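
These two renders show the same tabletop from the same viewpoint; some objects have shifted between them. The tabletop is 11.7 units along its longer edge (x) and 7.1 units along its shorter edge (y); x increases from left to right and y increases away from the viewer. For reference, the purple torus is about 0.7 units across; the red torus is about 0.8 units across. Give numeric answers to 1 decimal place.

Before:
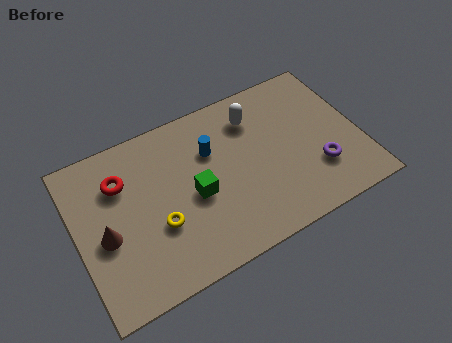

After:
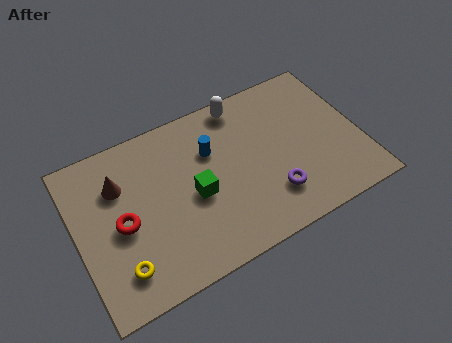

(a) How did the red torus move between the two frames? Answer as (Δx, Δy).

(-0.2, -1.8)

From the two frames, the red torus sits at roughly (2.0, 5.1) before and (1.8, 3.3) after.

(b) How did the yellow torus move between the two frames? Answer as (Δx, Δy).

(-1.7, -1.1)

From the two frames, the yellow torus sits at roughly (3.2, 2.6) before and (1.5, 1.5) after.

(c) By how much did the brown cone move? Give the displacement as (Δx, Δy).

(0.8, 1.9)

The brown cone was at about (1.1, 3.1) and moved to about (1.9, 5.0).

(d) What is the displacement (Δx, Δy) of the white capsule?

(-0.4, 0.8)

The white capsule started near (7.6, 5.5) and ended near (7.2, 6.3).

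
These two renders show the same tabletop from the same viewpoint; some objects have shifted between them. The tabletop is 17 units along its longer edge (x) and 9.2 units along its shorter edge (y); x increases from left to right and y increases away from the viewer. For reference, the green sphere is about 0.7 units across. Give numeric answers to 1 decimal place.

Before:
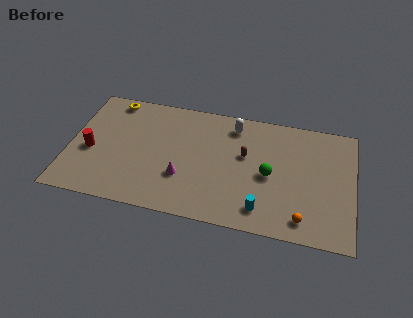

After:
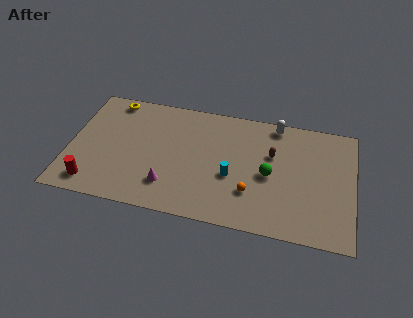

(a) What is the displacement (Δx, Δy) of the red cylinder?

(0.3, -2.5)

The red cylinder was at about (1.3, 3.9) and moved to about (1.6, 1.4).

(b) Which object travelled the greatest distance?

the orange sphere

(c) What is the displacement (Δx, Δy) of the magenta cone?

(-0.8, -0.8)

From the two frames, the magenta cone sits at roughly (6.9, 3.0) before and (6.1, 2.2) after.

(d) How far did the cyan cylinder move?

2.8

The cyan cylinder moved from about (11.7, 1.6) to (9.8, 3.7), a distance of √(1.9² + 2.1²) ≈ 2.8.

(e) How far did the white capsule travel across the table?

2.6

The white capsule moved from about (9.7, 7.7) to (12.2, 8.3), a distance of √(2.5² + 0.6²) ≈ 2.6.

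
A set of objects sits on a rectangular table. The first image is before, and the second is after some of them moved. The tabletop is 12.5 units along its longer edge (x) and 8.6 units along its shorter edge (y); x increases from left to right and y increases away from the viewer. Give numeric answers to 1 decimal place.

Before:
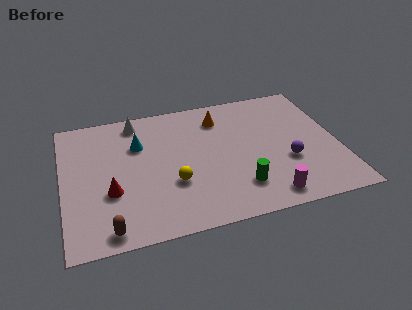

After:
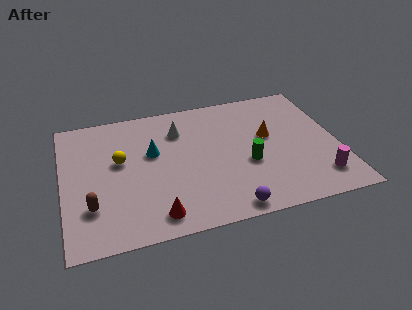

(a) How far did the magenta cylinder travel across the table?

2.5

From (9.0, 1.1) to (11.4, 1.7), the magenta cylinder covered √(2.4² + 0.6²) ≈ 2.5 units.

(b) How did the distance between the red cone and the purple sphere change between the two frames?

-4.8

They were about 8.0 units apart before and 3.2 after — 4.8 units closer together.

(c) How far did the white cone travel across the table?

2.2

The white cone moved from about (3.5, 7.5) to (5.4, 6.4), a distance of √(1.9² + 1.1²) ≈ 2.2.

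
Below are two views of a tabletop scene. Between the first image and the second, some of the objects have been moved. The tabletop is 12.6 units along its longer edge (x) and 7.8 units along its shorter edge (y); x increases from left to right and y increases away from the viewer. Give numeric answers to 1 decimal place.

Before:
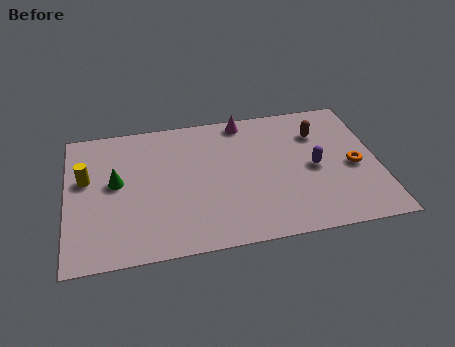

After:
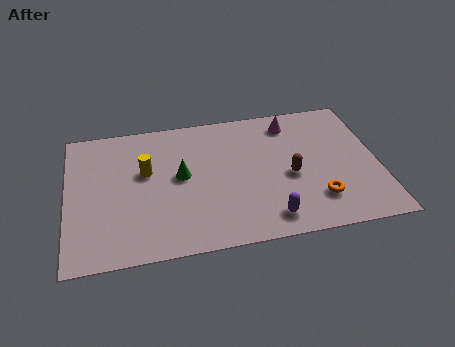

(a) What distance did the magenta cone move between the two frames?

2.0

The magenta cone was near (7.3, 7.0) before and (9.2, 6.5) after, so it travelled √(1.9² + 0.5²) ≈ 2.0 units.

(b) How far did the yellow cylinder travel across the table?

2.4

The yellow cylinder moved from about (0.8, 4.7) to (3.2, 4.7), a distance of √(2.4² + 0.0²) ≈ 2.4.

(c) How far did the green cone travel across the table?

2.6

The green cone moved from about (2.0, 4.3) to (4.6, 4.2), a distance of √(2.6² + 0.1²) ≈ 2.6.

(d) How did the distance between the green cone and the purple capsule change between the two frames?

-3.5

They were about 8.0 units apart before and 4.5 after — 3.5 units closer together.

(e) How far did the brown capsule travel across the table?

2.6

From (10.3, 5.7) to (9.0, 3.4), the brown capsule covered √(1.3² + 2.3²) ≈ 2.6 units.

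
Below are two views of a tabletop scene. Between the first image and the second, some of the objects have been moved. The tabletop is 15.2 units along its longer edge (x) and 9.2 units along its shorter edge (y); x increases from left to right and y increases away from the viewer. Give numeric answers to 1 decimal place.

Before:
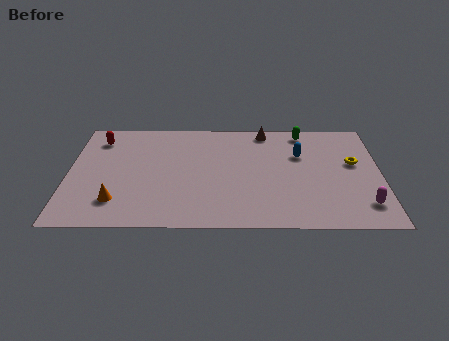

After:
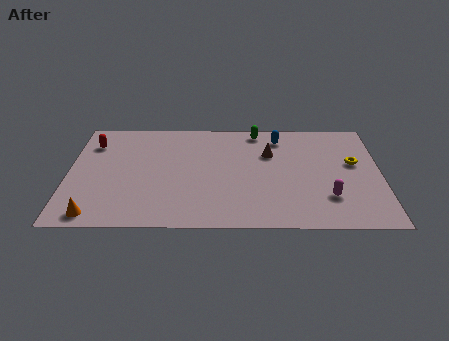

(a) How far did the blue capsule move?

1.8

The blue capsule was near (11.3, 6.1) before and (10.3, 7.6) after, so it travelled √(1.0² + 1.5²) ≈ 1.8 units.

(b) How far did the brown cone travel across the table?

2.0

The brown cone was near (9.6, 8.2) before and (9.8, 6.2) after, so it travelled √(0.2² + 2.0²) ≈ 2.0 units.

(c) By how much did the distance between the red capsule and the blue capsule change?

-0.8

They were about 10.0 units apart before and 9.2 after — 0.8 units closer together.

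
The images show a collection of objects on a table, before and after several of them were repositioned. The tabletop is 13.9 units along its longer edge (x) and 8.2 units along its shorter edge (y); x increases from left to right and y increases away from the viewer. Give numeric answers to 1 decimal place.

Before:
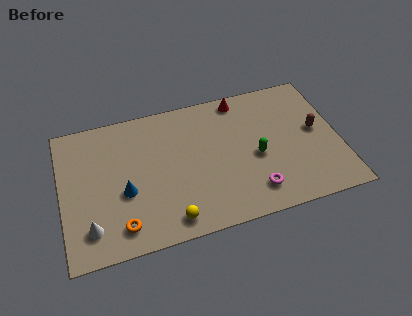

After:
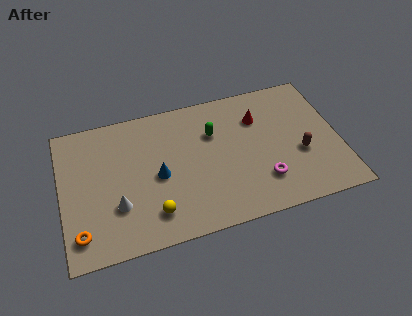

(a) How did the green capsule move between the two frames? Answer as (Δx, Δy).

(-2.0, 2.0)

The green capsule started near (9.7, 3.6) and ended near (7.7, 5.6).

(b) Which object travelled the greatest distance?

the green capsule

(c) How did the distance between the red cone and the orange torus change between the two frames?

+1.5

The distance was about 8.7 in the first image and 10.2 in the second, so they moved 1.5 units further apart.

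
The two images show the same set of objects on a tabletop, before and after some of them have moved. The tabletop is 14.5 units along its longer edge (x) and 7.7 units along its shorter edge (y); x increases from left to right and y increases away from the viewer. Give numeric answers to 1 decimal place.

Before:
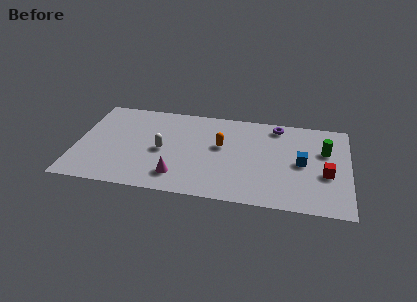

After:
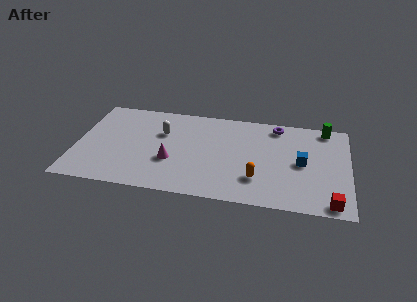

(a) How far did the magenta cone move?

1.3

From (5.5, 1.6) to (5.1, 2.8), the magenta cone covered √(0.4² + 1.2²) ≈ 1.3 units.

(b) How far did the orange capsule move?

3.1

The orange capsule was near (7.7, 4.5) before and (9.7, 2.1) after, so it travelled √(2.0² + 2.4²) ≈ 3.1 units.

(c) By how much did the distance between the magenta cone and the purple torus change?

-0.5

Before: roughly 7.2 units apart; after: 6.7. That's 0.5 units closer together.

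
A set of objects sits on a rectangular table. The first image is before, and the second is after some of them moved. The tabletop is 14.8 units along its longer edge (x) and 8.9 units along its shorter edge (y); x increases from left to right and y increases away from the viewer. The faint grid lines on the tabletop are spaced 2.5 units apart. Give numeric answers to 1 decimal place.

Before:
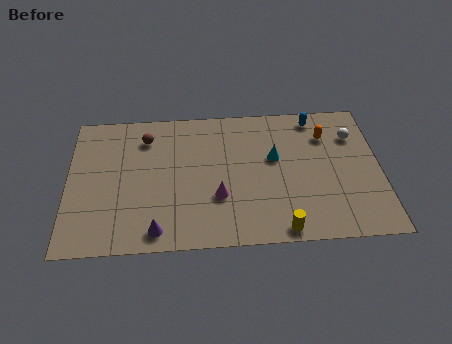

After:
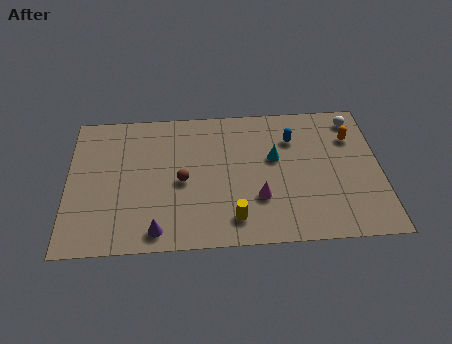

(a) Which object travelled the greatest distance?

the brown sphere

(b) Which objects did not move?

the purple cone and the cyan cone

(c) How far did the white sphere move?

1.1

The white sphere moved from about (13.6, 6.5) to (13.7, 7.6), a distance of √(0.1² + 1.1²) ≈ 1.1.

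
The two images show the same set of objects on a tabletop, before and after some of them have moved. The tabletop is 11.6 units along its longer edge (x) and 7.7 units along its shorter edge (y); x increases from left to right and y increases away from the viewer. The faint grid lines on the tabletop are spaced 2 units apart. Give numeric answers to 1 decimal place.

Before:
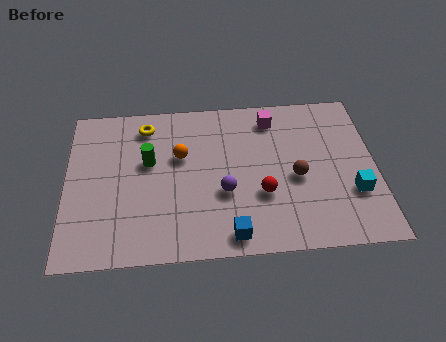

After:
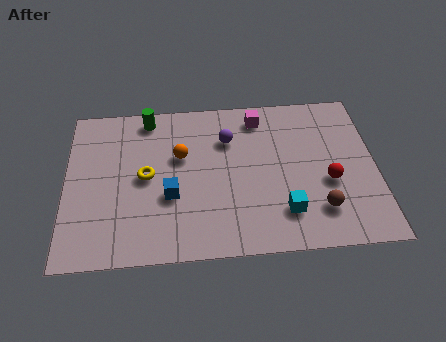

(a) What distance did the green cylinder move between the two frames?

2.2

The green cylinder was near (3.1, 4.6) before and (3.1, 6.8) after, so it travelled √(0.0² + 2.2²) ≈ 2.2 units.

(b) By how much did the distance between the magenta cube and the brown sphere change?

+2.0

They were about 3.1 units apart before and 5.1 after — 2.0 units further apart.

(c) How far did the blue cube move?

3.0

The blue cube was near (6.1, 0.9) before and (3.9, 2.9) after, so it travelled √(2.2² + 2.0²) ≈ 3.0 units.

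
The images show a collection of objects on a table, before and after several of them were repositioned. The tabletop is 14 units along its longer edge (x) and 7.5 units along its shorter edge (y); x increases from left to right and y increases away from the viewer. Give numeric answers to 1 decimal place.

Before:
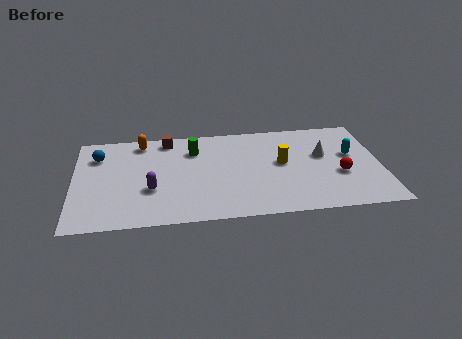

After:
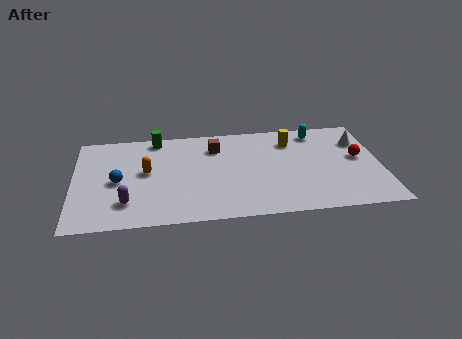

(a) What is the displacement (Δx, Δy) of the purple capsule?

(-1.1, -0.9)

The purple capsule was at about (3.5, 2.7) and moved to about (2.4, 1.8).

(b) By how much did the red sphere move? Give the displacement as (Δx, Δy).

(0.9, 1.2)

The red sphere was at about (12.1, 2.9) and moved to about (13.0, 4.1).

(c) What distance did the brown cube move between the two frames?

2.4

The brown cube was near (4.3, 6.6) before and (6.5, 5.7) after, so it travelled √(2.2² + 0.9²) ≈ 2.4 units.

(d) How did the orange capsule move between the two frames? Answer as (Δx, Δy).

(0.2, -2.4)

From the two frames, the orange capsule sits at roughly (3.1, 6.5) before and (3.3, 4.1) after.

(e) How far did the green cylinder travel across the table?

2.0

From (5.5, 5.6) to (3.8, 6.7), the green cylinder covered √(1.7² + 1.1²) ≈ 2.0 units.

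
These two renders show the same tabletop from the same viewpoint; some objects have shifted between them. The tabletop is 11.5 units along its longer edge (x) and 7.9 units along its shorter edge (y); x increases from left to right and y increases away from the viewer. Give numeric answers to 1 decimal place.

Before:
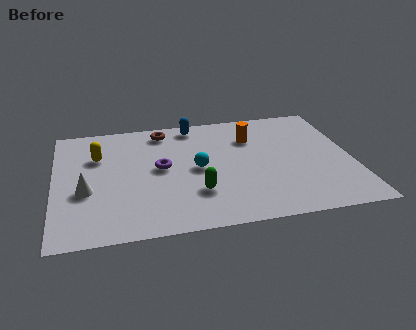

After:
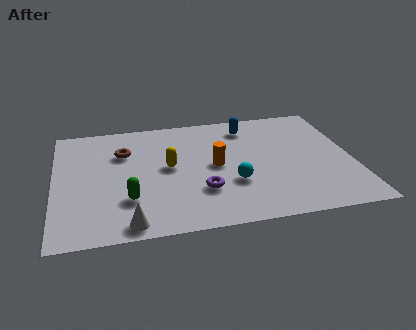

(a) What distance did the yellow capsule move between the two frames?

3.0

The yellow capsule moved from about (1.7, 5.4) to (4.4, 4.2), a distance of √(2.7² + 1.2²) ≈ 3.0.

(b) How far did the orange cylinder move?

2.3

The orange cylinder was near (7.7, 5.7) before and (6.2, 4.0) after, so it travelled √(1.5² + 1.7²) ≈ 2.3 units.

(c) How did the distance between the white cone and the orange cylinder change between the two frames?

-2.3

They were about 7.0 units apart before and 4.7 after — 2.3 units closer together.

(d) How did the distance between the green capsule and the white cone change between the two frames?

-2.8

The distance was about 4.3 in the first image and 1.5 in the second, so they moved 2.8 units closer together.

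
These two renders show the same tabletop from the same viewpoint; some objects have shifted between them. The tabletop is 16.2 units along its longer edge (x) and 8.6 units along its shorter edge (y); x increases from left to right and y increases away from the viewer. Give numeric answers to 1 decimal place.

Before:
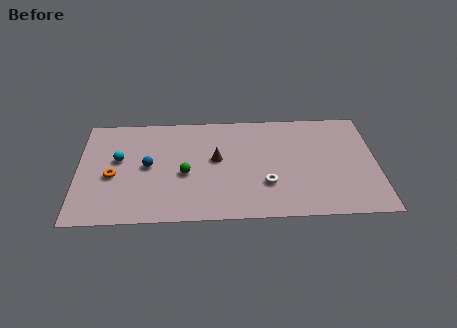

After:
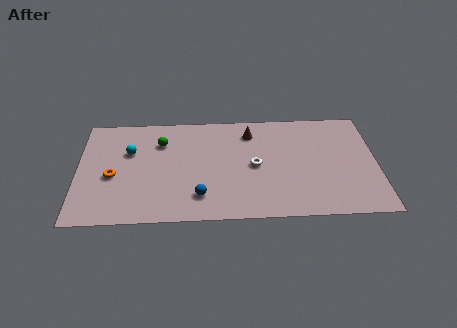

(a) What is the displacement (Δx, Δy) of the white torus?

(-0.6, 1.5)

The white torus started near (10.2, 2.7) and ended near (9.6, 4.2).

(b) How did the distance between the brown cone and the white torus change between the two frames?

-0.7

They were about 3.4 units apart before and 2.7 after — 0.7 units closer together.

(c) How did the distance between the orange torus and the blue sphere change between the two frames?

+3.0

Before: roughly 2.0 units apart; after: 5.0. That's 3.0 units further apart.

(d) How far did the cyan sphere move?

0.8

The cyan sphere moved from about (2.2, 5.0) to (2.8, 5.6), a distance of √(0.6² + 0.6²) ≈ 0.8.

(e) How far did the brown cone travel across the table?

2.8

From (7.5, 4.8) to (9.4, 6.9), the brown cone covered √(1.9² + 2.1²) ≈ 2.8 units.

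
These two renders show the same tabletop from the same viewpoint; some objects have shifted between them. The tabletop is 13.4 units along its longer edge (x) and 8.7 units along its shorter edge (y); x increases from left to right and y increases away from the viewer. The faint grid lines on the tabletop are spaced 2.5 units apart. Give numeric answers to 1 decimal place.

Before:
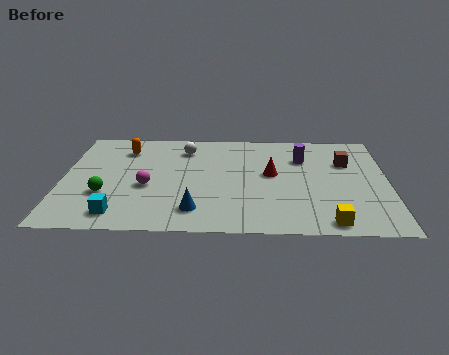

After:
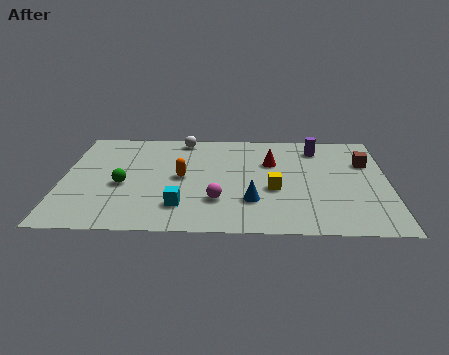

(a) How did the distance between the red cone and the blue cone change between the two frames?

-1.0

They were about 4.4 units apart before and 3.4 after — 1.0 units closer together.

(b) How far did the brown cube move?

0.8

The brown cube was near (11.7, 5.9) before and (12.5, 5.9) after, so it travelled √(0.8² + 0.0²) ≈ 0.8 units.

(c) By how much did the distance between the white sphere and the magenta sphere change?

+1.9

The distance was about 3.6 in the first image and 5.5 in the second, so they moved 1.9 units further apart.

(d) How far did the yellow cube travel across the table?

3.4

From (10.9, 0.9) to (8.7, 3.5), the yellow cube covered √(2.2² + 2.6²) ≈ 3.4 units.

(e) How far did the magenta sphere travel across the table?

3.1

From (3.5, 3.6) to (6.4, 2.5), the magenta sphere covered √(2.9² + 1.1²) ≈ 3.1 units.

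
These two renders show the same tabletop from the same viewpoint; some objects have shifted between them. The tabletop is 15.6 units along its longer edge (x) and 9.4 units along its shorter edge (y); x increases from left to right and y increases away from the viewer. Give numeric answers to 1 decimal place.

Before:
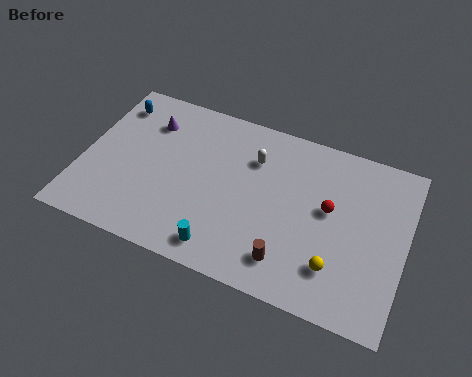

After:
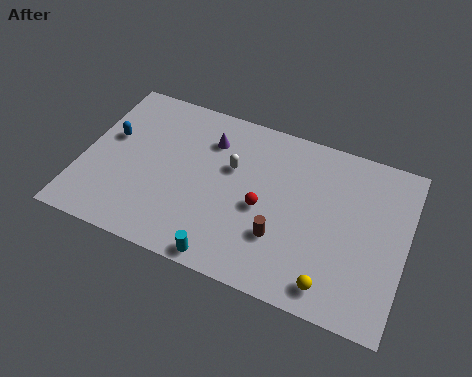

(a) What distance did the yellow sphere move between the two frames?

1.0

The yellow sphere moved from about (12.5, 2.3) to (12.4, 1.3), a distance of √(0.1² + 1.0²) ≈ 1.0.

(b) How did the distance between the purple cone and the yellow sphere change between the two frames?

-2.0

They were about 10.7 units apart before and 8.7 after — 2.0 units closer together.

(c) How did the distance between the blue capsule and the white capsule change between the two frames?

-1.1

Before: roughly 7.0 units apart; after: 5.9. That's 1.1 units closer together.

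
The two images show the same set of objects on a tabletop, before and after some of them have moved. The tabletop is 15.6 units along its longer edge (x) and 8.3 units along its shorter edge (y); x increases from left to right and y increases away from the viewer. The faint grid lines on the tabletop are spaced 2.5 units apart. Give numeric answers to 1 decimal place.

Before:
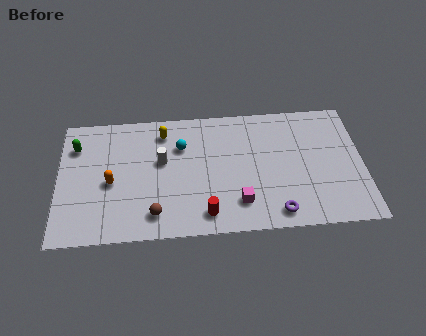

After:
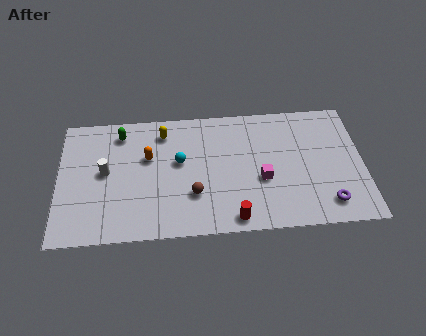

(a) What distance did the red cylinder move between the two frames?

1.5

From (7.5, 1.3) to (8.9, 0.9), the red cylinder covered √(1.4² + 0.4²) ≈ 1.5 units.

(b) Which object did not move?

the yellow capsule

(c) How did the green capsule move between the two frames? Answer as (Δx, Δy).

(2.3, 0.7)

From the two frames, the green capsule sits at roughly (0.9, 6.2) before and (3.2, 6.9) after.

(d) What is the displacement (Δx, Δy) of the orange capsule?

(1.9, 1.5)

The orange capsule started near (2.7, 3.7) and ended near (4.6, 5.2).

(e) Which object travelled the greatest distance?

the white cylinder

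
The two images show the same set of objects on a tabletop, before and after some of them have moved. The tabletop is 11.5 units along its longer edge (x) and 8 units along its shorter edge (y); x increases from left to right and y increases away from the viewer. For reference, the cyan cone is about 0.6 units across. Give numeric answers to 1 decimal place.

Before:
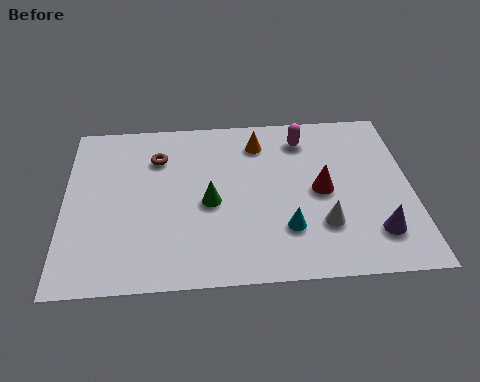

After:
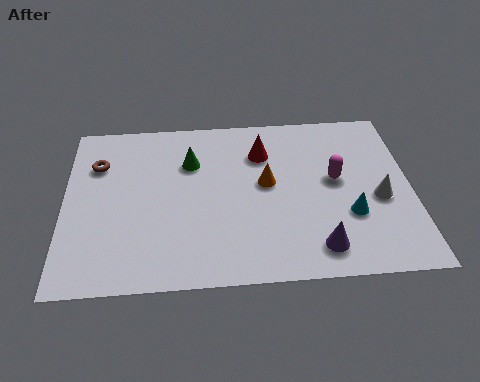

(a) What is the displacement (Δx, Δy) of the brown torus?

(-2.0, -0.2)

The brown torus was at about (3.1, 5.9) and moved to about (1.1, 5.7).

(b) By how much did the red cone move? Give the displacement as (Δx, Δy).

(-1.9, 2.0)

From the two frames, the red cone sits at roughly (8.5, 3.9) before and (6.6, 5.9) after.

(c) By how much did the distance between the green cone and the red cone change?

-1.3

They were about 3.7 units apart before and 2.4 after — 1.3 units closer together.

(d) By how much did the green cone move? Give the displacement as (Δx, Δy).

(-0.6, 2.0)

The green cone started near (4.8, 3.6) and ended near (4.2, 5.6).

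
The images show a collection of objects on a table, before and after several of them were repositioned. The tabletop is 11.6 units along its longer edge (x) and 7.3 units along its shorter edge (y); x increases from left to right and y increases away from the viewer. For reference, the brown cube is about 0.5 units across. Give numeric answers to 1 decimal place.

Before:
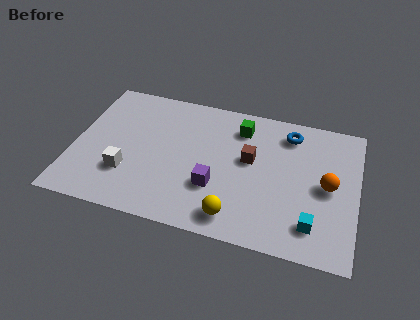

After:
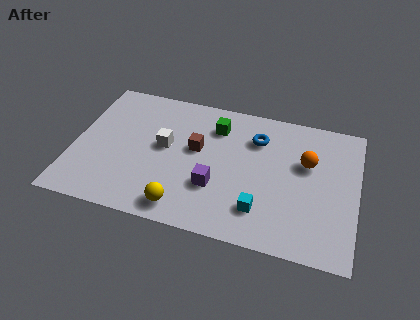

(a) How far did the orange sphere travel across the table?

1.3

The orange sphere was near (10.4, 3.6) before and (9.5, 4.6) after, so it travelled √(0.9² + 1.0²) ≈ 1.3 units.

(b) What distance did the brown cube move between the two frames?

2.2

The brown cube was near (7.2, 4.2) before and (5.0, 4.2) after, so it travelled √(2.2² + 0.0²) ≈ 2.2 units.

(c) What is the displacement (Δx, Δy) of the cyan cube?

(-2.1, 0.2)

From the two frames, the cyan cube sits at roughly (9.9, 1.5) before and (7.8, 1.7) after.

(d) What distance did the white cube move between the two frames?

2.3

The white cube moved from about (2.3, 2.2) to (3.7, 4.0), a distance of √(1.4² + 1.8²) ≈ 2.3.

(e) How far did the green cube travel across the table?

1.0

The green cube moved from about (6.7, 5.8) to (5.7, 5.6), a distance of √(1.0² + 0.2²) ≈ 1.0.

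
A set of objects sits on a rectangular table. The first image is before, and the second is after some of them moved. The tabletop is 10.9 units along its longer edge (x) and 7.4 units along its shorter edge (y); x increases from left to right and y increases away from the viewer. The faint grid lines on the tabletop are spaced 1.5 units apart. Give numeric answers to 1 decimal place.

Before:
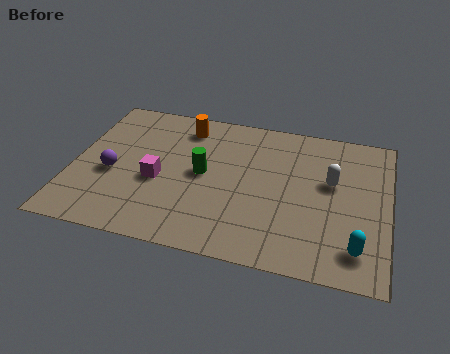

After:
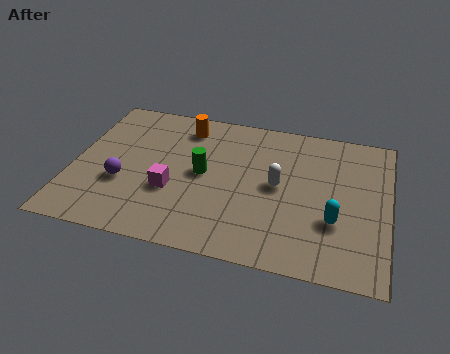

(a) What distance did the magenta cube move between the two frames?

0.6

The magenta cube moved from about (3.0, 3.1) to (3.5, 2.7), a distance of √(0.5² + 0.4²) ≈ 0.6.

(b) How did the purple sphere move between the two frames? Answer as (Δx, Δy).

(0.4, -0.4)

The purple sphere was at about (1.4, 3.1) and moved to about (1.8, 2.7).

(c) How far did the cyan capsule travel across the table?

1.4

The cyan capsule moved from about (9.9, 1.4) to (9.1, 2.5), a distance of √(0.8² + 1.1²) ≈ 1.4.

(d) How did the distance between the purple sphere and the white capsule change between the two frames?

-2.2

They were about 7.6 units apart before and 5.4 after — 2.2 units closer together.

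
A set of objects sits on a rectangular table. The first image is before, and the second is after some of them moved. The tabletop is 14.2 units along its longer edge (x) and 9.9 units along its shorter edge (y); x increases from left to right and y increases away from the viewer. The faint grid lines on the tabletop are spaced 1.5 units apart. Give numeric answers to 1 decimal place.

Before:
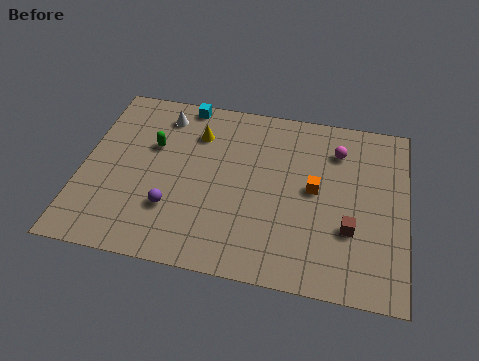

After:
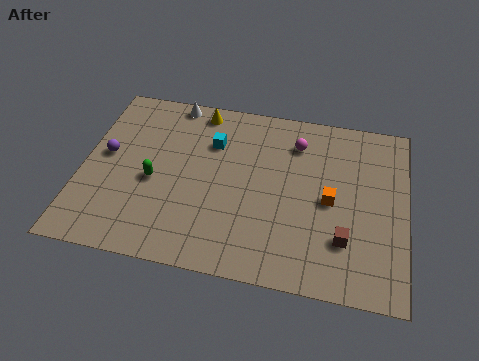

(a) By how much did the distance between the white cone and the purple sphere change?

-0.8

Before: roughly 5.4 units apart; after: 4.6. That's 0.8 units closer together.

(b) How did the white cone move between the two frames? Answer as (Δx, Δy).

(0.4, 0.9)

The white cone was at about (3.3, 8.2) and moved to about (3.7, 9.1).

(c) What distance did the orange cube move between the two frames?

0.9

The orange cube was near (10.2, 5.2) before and (10.9, 4.7) after, so it travelled √(0.7² + 0.5²) ≈ 0.9 units.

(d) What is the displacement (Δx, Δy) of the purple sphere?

(-3.1, 2.5)

The purple sphere started near (4.1, 2.9) and ended near (1.0, 5.4).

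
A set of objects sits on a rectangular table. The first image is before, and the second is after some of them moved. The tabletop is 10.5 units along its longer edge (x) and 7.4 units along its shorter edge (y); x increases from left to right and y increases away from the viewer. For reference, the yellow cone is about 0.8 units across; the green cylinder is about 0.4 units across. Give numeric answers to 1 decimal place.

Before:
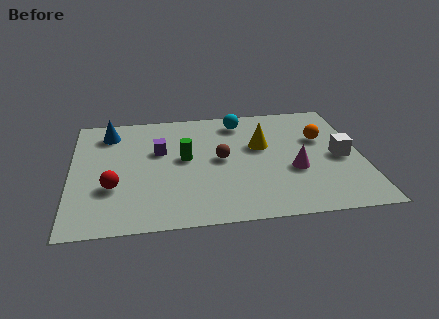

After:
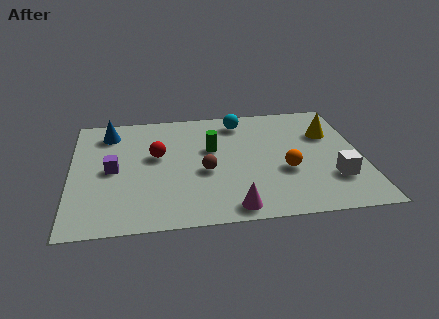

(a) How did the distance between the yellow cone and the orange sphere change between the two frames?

+0.6

Before: roughly 2.2 units apart; after: 2.8. That's 0.6 units further apart.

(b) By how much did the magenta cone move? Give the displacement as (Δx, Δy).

(-2.3, -2.0)

From the two frames, the magenta cone sits at roughly (8.0, 2.8) before and (5.7, 0.8) after.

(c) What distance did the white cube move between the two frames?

1.3

The white cube was near (9.7, 3.4) before and (9.4, 2.1) after, so it travelled √(0.3² + 1.3²) ≈ 1.3 units.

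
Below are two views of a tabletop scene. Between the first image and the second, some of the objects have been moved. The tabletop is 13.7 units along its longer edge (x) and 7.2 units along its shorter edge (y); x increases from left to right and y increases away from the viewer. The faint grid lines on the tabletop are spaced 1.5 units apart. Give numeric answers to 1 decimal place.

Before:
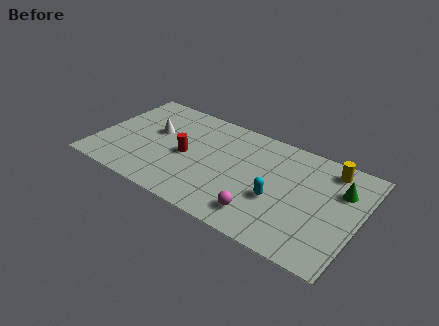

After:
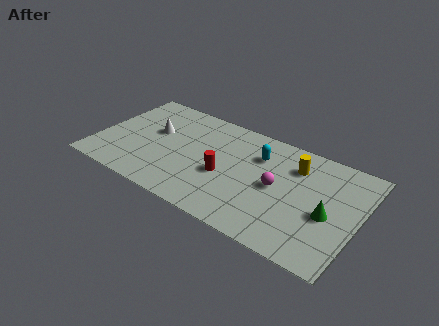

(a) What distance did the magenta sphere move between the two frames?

2.3

From (9.0, 1.4) to (9.5, 3.6), the magenta sphere covered √(0.5² + 2.2²) ≈ 2.3 units.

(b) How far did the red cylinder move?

2.1

From (4.7, 3.4) to (6.8, 3.0), the red cylinder covered √(2.1² + 0.4²) ≈ 2.1 units.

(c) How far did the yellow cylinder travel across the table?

1.8

From (11.9, 6.1) to (10.2, 5.4), the yellow cylinder covered √(1.7² + 0.7²) ≈ 1.8 units.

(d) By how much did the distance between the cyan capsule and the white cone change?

-1.4

Before: roughly 7.0 units apart; after: 5.6. That's 1.4 units closer together.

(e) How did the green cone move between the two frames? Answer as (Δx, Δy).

(-0.4, -1.9)

The green cone started near (12.6, 5.0) and ended near (12.2, 3.1).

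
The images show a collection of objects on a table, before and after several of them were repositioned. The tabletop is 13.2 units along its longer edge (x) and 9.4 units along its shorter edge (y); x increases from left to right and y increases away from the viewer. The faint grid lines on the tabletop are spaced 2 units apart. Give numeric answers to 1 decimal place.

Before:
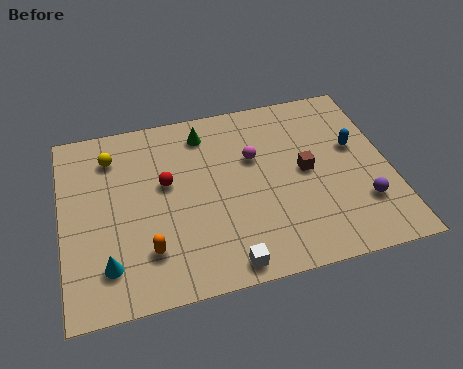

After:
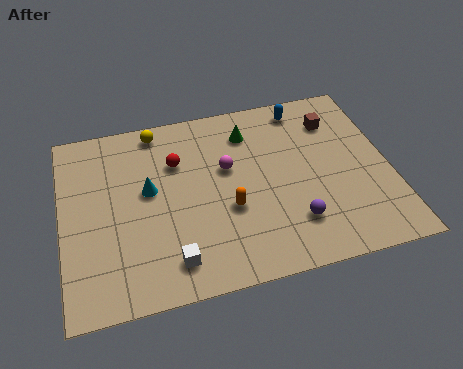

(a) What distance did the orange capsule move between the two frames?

3.5

The orange capsule was near (3.3, 2.3) before and (6.6, 3.6) after, so it travelled √(3.3² + 1.3²) ≈ 3.5 units.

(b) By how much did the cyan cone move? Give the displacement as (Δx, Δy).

(1.8, 3.3)

The cyan cone started near (1.7, 2.0) and ended near (3.5, 5.3).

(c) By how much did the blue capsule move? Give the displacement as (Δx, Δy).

(-1.9, 2.6)

From the two frames, the blue capsule sits at roughly (11.9, 5.6) before and (10.0, 8.2) after.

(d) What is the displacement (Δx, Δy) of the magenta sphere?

(-1.1, -0.3)

From the two frames, the magenta sphere sits at roughly (7.8, 6.0) before and (6.7, 5.7) after.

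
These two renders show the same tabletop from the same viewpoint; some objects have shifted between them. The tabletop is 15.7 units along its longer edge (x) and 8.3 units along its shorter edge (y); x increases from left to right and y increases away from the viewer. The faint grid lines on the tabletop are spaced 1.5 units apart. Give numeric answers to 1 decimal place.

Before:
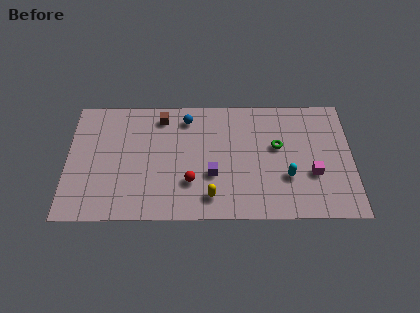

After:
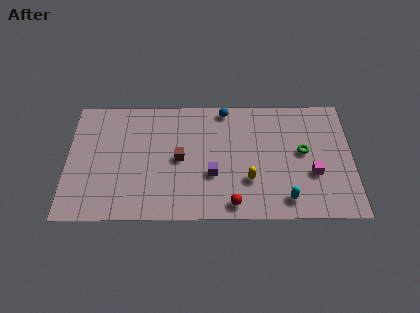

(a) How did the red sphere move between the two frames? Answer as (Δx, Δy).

(2.3, -1.5)

The red sphere started near (6.8, 2.5) and ended near (9.1, 1.0).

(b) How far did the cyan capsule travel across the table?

1.5

The cyan capsule was near (12.1, 2.8) before and (12.0, 1.3) after, so it travelled √(0.1² + 1.5²) ≈ 1.5 units.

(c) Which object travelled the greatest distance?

the brown cube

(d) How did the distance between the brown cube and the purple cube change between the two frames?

-2.8

They were about 4.9 units apart before and 2.1 after — 2.8 units closer together.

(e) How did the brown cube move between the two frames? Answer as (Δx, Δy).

(1.0, -2.9)

From the two frames, the brown cube sits at roughly (5.2, 7.0) before and (6.2, 4.1) after.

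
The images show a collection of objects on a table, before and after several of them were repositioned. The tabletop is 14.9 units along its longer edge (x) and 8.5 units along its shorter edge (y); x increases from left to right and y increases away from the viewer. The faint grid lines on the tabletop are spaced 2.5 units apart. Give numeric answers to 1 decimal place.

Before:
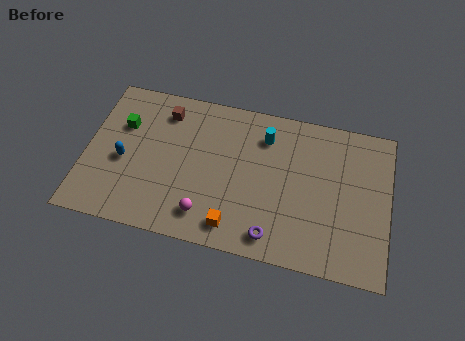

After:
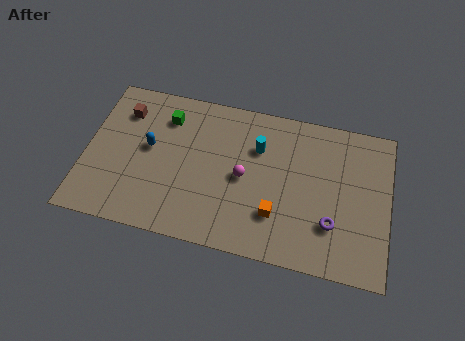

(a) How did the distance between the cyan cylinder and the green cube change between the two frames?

-2.4

Before: roughly 7.1 units apart; after: 4.7. That's 2.4 units closer together.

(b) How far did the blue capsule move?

1.6

The blue capsule moved from about (1.9, 3.7) to (3.1, 4.7), a distance of √(1.2² + 1.0²) ≈ 1.6.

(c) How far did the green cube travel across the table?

2.3

The green cube was near (1.7, 5.7) before and (3.8, 6.6) after, so it travelled √(2.1² + 0.9²) ≈ 2.3 units.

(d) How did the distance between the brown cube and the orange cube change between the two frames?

+2.0

Before: roughly 6.8 units apart; after: 8.8. That's 2.0 units further apart.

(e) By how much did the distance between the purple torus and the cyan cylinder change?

-0.3

The distance was about 5.4 in the first image and 5.1 in the second, so they moved 0.3 units closer together.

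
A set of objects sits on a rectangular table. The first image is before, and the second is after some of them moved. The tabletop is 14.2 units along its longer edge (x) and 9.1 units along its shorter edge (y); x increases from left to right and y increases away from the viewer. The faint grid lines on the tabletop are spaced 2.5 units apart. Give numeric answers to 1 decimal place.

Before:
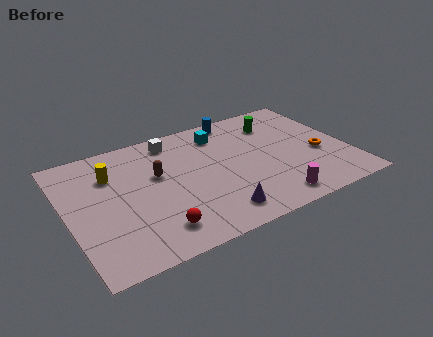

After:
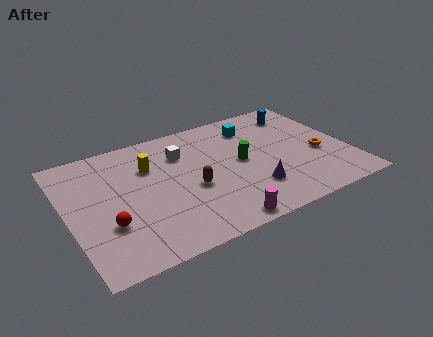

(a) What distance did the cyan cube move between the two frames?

1.7

The cyan cube was near (8.1, 7.3) before and (9.8, 7.2) after, so it travelled √(1.7² + 0.1²) ≈ 1.7 units.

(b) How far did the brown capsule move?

2.3

From (4.6, 5.5) to (6.1, 3.8), the brown capsule covered √(1.5² + 1.7²) ≈ 2.3 units.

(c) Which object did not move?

the orange torus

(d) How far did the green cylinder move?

3.2

The green cylinder moved from about (11.0, 7.0) to (8.8, 4.7), a distance of √(2.2² + 2.3²) ≈ 3.2.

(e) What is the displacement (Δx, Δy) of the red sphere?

(-2.2, 1.3)

The red sphere started near (4.0, 1.7) and ended near (1.8, 3.0).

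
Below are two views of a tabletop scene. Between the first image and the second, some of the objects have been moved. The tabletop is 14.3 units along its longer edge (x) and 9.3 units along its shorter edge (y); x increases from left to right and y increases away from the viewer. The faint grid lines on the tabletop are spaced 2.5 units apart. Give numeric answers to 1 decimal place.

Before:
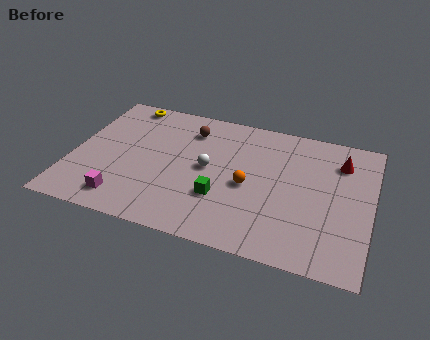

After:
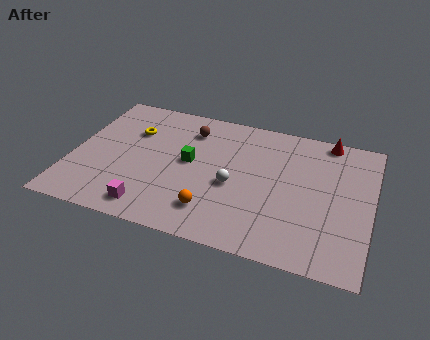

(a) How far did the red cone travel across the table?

1.6

The red cone was near (12.7, 7.1) before and (12.0, 8.5) after, so it travelled √(0.7² + 1.4²) ≈ 1.6 units.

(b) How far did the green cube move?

2.6

From (7.3, 3.0) to (5.6, 5.0), the green cube covered √(1.7² + 2.0²) ≈ 2.6 units.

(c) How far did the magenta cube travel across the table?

1.3

The magenta cube moved from about (2.8, 1.5) to (4.1, 1.3), a distance of √(1.3² + 0.2²) ≈ 1.3.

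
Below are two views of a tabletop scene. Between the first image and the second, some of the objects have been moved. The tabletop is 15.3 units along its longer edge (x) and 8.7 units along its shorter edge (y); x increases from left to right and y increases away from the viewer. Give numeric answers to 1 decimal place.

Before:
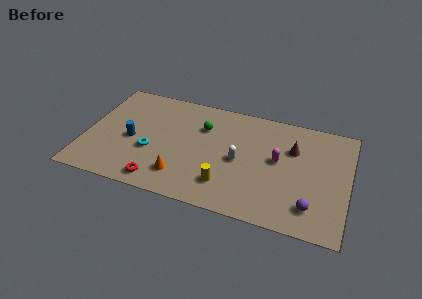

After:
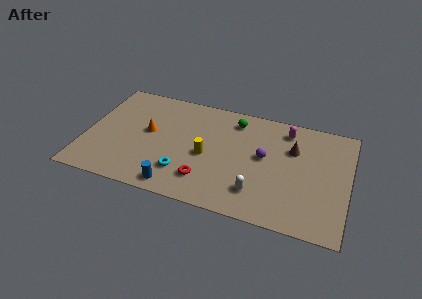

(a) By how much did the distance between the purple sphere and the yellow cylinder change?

-1.5

They were about 4.9 units apart before and 3.4 after — 1.5 units closer together.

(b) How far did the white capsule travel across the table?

2.4

The white capsule moved from about (9.0, 4.1) to (10.2, 2.0), a distance of √(1.2² + 2.1²) ≈ 2.4.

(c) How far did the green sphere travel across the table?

2.1

From (6.7, 6.1) to (8.5, 7.2), the green sphere covered √(1.8² + 1.1²) ≈ 2.1 units.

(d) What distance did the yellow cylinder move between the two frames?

2.3

From (8.4, 2.0) to (7.1, 3.9), the yellow cylinder covered √(1.3² + 1.9²) ≈ 2.3 units.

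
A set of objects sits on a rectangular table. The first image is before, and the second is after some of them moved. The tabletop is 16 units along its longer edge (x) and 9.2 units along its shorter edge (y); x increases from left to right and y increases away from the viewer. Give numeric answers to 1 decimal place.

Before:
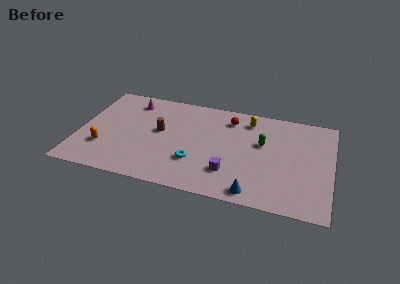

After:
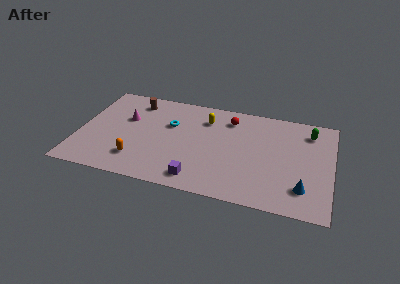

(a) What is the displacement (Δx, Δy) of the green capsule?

(2.9, 1.8)

The green capsule was at about (11.6, 5.6) and moved to about (14.5, 7.4).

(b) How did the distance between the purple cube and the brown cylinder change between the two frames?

+2.4

The distance was about 5.3 in the first image and 7.7 in the second, so they moved 2.4 units further apart.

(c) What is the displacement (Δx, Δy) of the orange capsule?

(2.2, -0.6)

The orange capsule was at about (1.7, 2.7) and moved to about (3.9, 2.1).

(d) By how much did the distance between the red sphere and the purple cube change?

+1.3

Before: roughly 5.0 units apart; after: 6.3. That's 1.3 units further apart.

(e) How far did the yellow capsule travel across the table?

2.8

The yellow capsule was near (10.6, 7.6) before and (7.9, 7.0) after, so it travelled √(2.7² + 0.6²) ≈ 2.8 units.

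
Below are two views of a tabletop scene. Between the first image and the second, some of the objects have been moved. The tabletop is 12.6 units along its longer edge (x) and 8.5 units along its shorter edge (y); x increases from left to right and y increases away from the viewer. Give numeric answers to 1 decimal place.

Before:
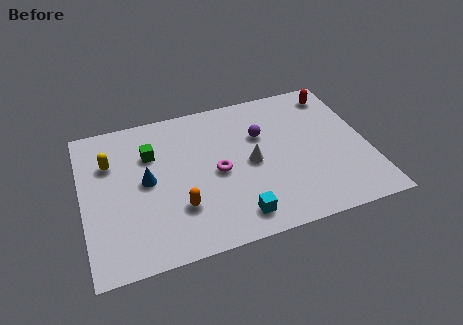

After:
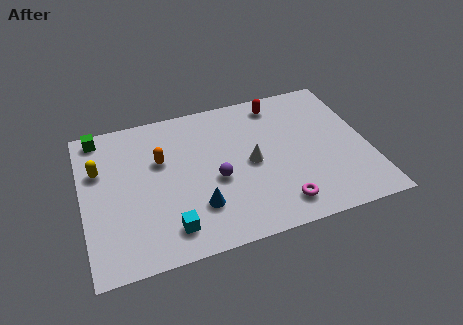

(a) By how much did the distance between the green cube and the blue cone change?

+5.1

They were about 1.5 units apart before and 6.6 after — 5.1 units further apart.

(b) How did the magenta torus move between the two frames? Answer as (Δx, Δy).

(2.5, -2.6)

The magenta torus started near (5.9, 4.0) and ended near (8.4, 1.4).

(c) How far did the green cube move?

2.8

The green cube moved from about (3.1, 5.9) to (0.9, 7.6), a distance of √(2.2² + 1.7²) ≈ 2.8.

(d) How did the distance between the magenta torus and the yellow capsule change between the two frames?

+3.7

The distance was about 5.0 in the first image and 8.7 in the second, so they moved 3.7 units further apart.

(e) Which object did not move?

the white cone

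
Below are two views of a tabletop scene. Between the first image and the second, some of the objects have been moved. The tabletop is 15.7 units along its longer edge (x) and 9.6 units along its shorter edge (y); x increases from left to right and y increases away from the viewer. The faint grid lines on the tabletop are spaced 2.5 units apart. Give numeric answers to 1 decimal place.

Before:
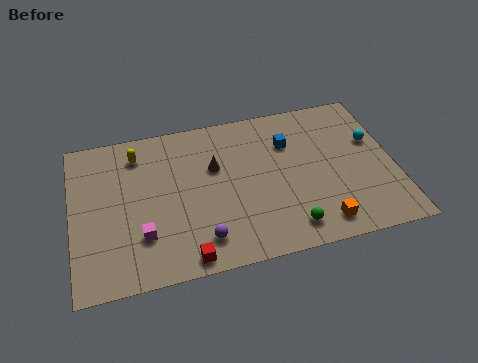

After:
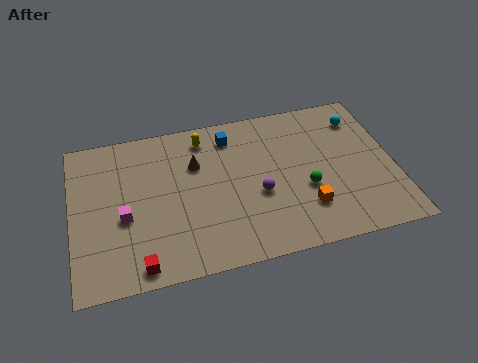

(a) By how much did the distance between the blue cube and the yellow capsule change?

-6.2

Before: roughly 7.5 units apart; after: 1.3. That's 6.2 units closer together.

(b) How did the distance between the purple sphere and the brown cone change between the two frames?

-0.5

They were about 4.4 units apart before and 3.9 after — 0.5 units closer together.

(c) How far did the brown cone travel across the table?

1.0

The brown cone was near (7.0, 6.1) before and (6.1, 6.5) after, so it travelled √(0.9² + 0.4²) ≈ 1.0 units.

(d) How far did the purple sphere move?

3.6

The purple sphere was near (6.1, 1.8) before and (9.0, 3.9) after, so it travelled √(2.9² + 2.1²) ≈ 3.6 units.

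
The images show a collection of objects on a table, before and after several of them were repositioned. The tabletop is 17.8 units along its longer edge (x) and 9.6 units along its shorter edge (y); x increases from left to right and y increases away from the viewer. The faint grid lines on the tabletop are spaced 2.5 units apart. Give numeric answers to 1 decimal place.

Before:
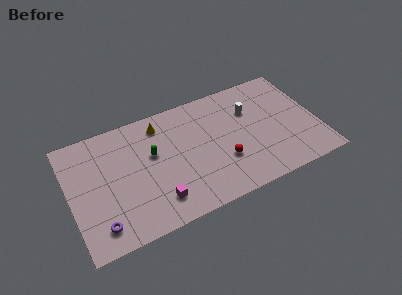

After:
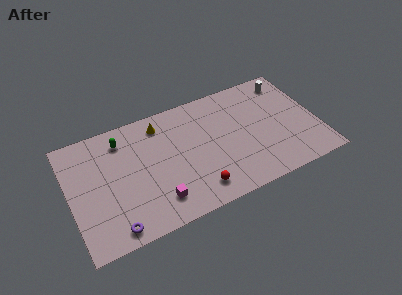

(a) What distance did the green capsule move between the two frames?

2.8

The green capsule moved from about (6.0, 5.8) to (4.0, 7.8), a distance of √(2.0² + 2.0²) ≈ 2.8.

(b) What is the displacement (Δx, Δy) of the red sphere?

(-2.1, -1.5)

The red sphere started near (10.8, 3.2) and ended near (8.7, 1.7).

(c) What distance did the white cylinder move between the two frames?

3.4

The white cylinder was near (13.2, 6.6) before and (16.2, 8.1) after, so it travelled √(3.0² + 1.5²) ≈ 3.4 units.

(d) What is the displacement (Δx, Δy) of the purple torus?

(0.9, -0.6)

From the two frames, the purple torus sits at roughly (1.8, 1.7) before and (2.7, 1.1) after.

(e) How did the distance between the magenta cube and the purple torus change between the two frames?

-0.8

Before: roughly 4.1 units apart; after: 3.3. That's 0.8 units closer together.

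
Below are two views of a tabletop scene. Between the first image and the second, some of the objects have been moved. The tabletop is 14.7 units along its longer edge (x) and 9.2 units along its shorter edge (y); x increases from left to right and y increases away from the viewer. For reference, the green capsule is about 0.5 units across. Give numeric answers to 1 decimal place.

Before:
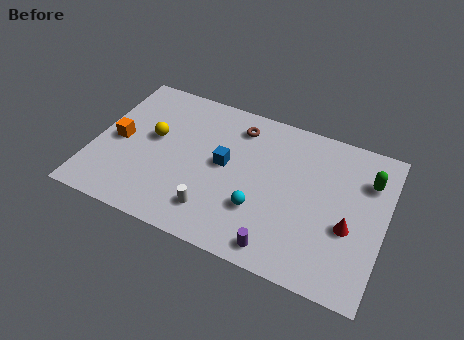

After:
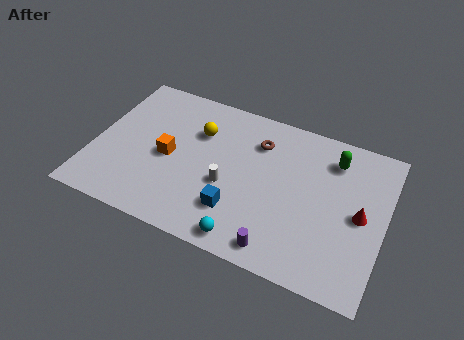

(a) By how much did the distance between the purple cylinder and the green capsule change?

-0.3

Before: roughly 6.8 units apart; after: 6.5. That's 0.3 units closer together.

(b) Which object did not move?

the purple cylinder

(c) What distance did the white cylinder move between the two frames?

1.9

The white cylinder moved from about (6.4, 1.9) to (6.9, 3.7), a distance of √(0.5² + 1.8²) ≈ 1.9.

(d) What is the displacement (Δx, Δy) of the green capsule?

(-1.8, 0.6)

From the two frames, the green capsule sits at roughly (13.7, 6.7) before and (11.9, 7.3) after.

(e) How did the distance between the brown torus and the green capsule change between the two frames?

-2.9

The distance was about 6.7 in the first image and 3.8 in the second, so they moved 2.9 units closer together.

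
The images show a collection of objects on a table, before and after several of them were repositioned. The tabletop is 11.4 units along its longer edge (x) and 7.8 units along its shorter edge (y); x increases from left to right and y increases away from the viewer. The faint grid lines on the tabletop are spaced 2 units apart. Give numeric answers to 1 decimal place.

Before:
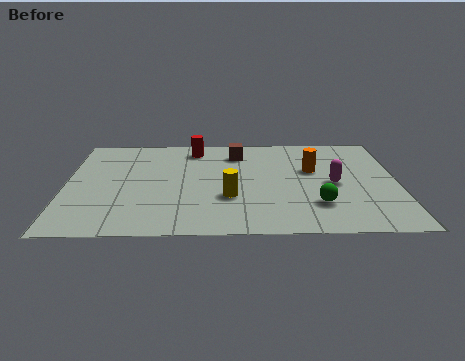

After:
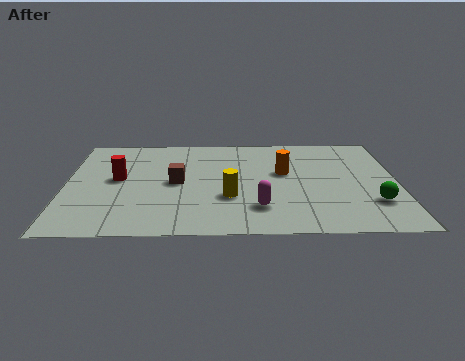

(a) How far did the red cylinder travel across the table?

3.5

The red cylinder was near (4.4, 6.6) before and (1.8, 4.2) after, so it travelled √(2.6² + 2.4²) ≈ 3.5 units.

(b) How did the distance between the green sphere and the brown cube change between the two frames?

+2.0

They were about 4.9 units apart before and 6.9 after — 2.0 units further apart.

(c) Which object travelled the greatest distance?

the red cylinder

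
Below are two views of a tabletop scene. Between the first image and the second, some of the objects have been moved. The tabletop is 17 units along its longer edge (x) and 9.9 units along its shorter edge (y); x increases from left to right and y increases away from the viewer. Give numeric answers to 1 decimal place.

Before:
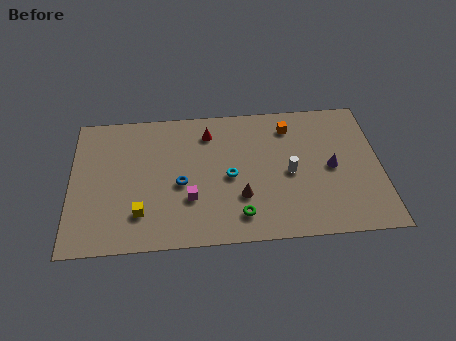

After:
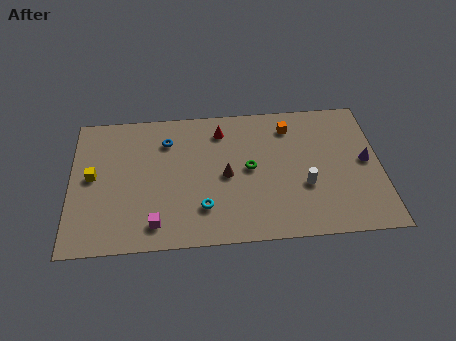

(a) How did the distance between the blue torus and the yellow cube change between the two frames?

+1.8

The distance was about 2.9 in the first image and 4.7 in the second, so they moved 1.8 units further apart.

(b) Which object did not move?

the orange cube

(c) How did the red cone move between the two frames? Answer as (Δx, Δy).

(0.7, 0.1)

The red cone was at about (7.6, 7.9) and moved to about (8.3, 8.0).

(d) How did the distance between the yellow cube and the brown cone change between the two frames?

+1.8

The distance was about 5.5 in the first image and 7.3 in the second, so they moved 1.8 units further apart.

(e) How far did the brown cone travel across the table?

1.8

The brown cone was near (9.3, 3.1) before and (8.5, 4.7) after, so it travelled √(0.8² + 1.6²) ≈ 1.8 units.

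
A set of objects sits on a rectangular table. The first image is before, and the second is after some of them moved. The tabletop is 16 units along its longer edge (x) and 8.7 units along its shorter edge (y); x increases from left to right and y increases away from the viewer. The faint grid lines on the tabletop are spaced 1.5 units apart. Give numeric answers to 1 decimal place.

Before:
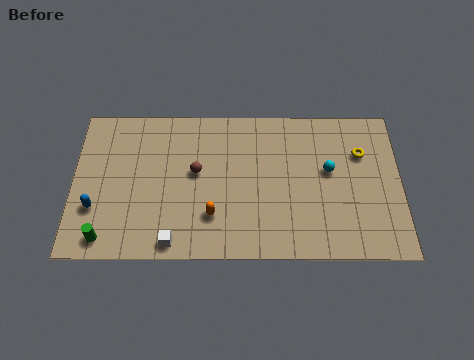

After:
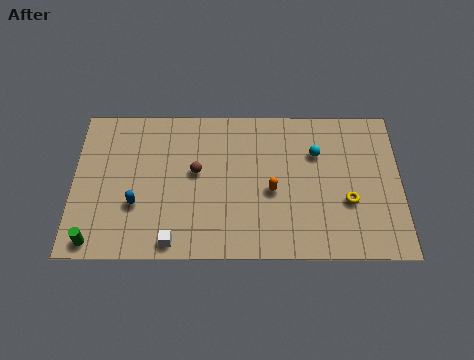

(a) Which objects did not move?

the white cube and the brown sphere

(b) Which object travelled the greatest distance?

the orange capsule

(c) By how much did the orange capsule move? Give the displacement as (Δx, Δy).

(2.9, 1.4)

From the two frames, the orange capsule sits at roughly (6.8, 2.4) before and (9.7, 3.8) after.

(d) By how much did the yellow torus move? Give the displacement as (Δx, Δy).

(-0.7, -2.8)

The yellow torus started near (14.1, 6.0) and ended near (13.4, 3.2).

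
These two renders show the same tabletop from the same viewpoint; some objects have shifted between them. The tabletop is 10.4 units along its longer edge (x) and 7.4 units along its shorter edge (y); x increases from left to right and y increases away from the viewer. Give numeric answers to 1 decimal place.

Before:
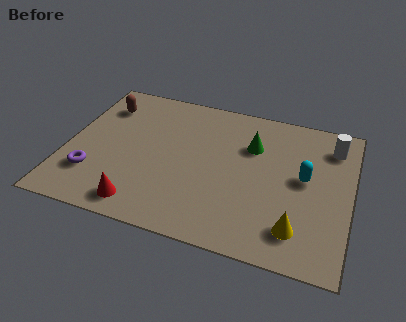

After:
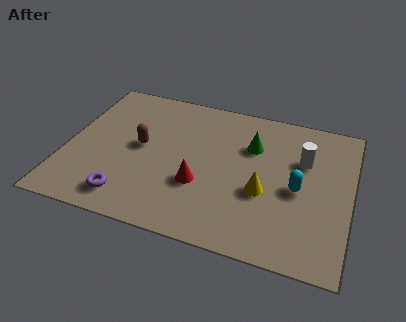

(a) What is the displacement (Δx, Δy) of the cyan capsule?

(-0.2, -0.6)

The cyan capsule was at about (8.7, 4.0) and moved to about (8.5, 3.4).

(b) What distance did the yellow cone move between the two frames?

1.9

The yellow cone was near (8.6, 1.5) before and (7.3, 2.9) after, so it travelled √(1.3² + 1.4²) ≈ 1.9 units.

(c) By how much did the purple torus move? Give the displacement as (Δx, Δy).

(1.4, -0.8)

From the two frames, the purple torus sits at roughly (1.1, 2.0) before and (2.5, 1.2) after.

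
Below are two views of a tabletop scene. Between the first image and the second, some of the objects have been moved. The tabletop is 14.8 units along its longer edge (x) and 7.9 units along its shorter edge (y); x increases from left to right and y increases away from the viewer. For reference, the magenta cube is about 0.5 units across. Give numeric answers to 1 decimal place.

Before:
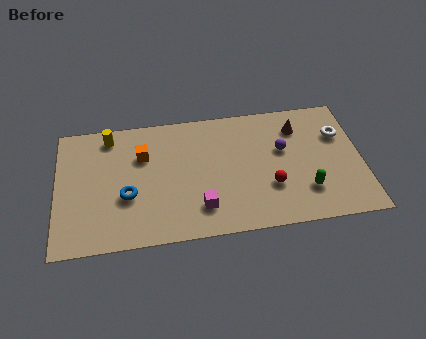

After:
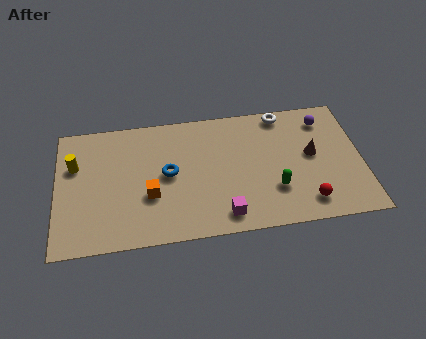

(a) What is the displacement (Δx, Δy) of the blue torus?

(2.0, 1.1)

From the two frames, the blue torus sits at roughly (3.4, 3.0) before and (5.4, 4.1) after.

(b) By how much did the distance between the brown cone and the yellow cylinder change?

+2.3

Before: roughly 9.2 units apart; after: 11.5. That's 2.3 units further apart.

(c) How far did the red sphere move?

2.1

The red sphere moved from about (10.3, 2.6) to (12.0, 1.4), a distance of √(1.7² + 1.2²) ≈ 2.1.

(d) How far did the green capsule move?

1.5

The green capsule was near (12.0, 2.1) before and (10.5, 2.4) after, so it travelled √(1.5² + 0.3²) ≈ 1.5 units.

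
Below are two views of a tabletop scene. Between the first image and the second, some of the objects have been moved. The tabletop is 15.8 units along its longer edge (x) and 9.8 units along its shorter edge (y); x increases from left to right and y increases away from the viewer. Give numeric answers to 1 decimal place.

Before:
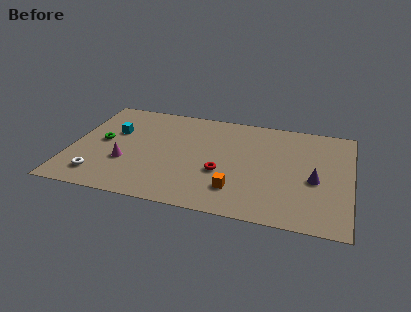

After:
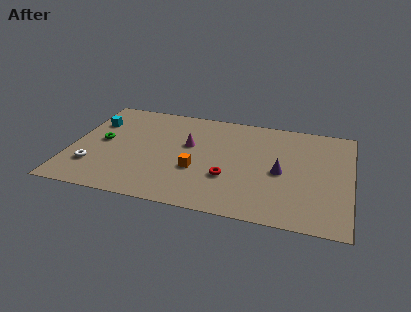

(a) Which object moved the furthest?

the magenta cone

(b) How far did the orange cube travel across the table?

2.6

The orange cube was near (9.5, 2.3) before and (7.2, 3.6) after, so it travelled √(2.3² + 1.3²) ≈ 2.6 units.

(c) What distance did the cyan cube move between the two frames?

1.4

The cyan cube moved from about (2.3, 6.2) to (1.1, 6.9), a distance of √(1.2² + 0.7²) ≈ 1.4.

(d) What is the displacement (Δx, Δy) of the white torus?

(-0.4, 0.8)

The white torus started near (1.8, 1.8) and ended near (1.4, 2.6).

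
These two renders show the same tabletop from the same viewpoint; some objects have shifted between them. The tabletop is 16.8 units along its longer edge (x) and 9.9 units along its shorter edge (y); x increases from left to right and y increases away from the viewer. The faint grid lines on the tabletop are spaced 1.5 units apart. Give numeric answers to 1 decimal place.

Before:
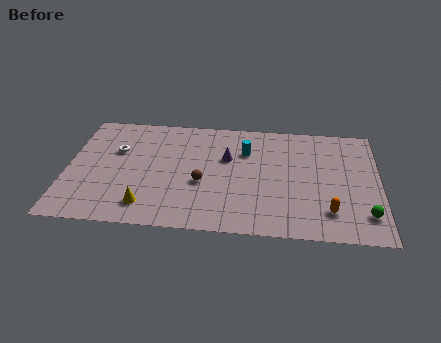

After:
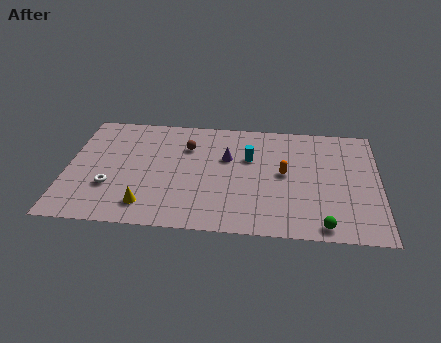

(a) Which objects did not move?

the yellow cone and the purple cone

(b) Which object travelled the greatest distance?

the orange capsule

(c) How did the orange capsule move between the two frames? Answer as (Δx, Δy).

(-2.4, 3.0)

From the two frames, the orange capsule sits at roughly (14.1, 2.2) before and (11.7, 5.2) after.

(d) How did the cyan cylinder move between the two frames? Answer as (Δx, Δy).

(0.2, -0.6)

The cyan cylinder started near (9.6, 7.0) and ended near (9.8, 6.4).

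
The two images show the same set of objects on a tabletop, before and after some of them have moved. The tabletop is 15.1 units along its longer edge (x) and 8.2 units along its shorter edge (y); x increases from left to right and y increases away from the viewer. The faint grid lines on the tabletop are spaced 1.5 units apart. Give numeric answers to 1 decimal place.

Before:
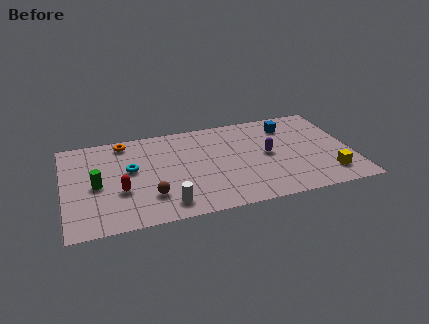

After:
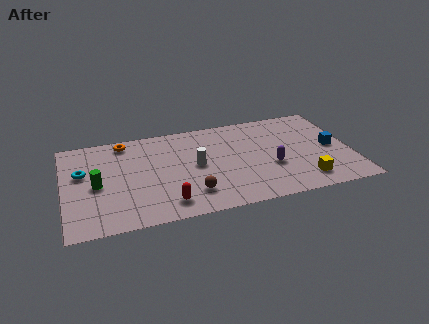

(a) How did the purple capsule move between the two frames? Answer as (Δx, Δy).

(0.1, -1.1)

The purple capsule started near (10.7, 4.2) and ended near (10.8, 3.1).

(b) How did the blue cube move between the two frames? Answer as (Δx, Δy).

(2.1, -2.5)

From the two frames, the blue cube sits at roughly (12.0, 6.5) before and (14.1, 4.0) after.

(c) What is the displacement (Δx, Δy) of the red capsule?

(2.3, -1.6)

The red capsule started near (2.9, 3.0) and ended near (5.2, 1.4).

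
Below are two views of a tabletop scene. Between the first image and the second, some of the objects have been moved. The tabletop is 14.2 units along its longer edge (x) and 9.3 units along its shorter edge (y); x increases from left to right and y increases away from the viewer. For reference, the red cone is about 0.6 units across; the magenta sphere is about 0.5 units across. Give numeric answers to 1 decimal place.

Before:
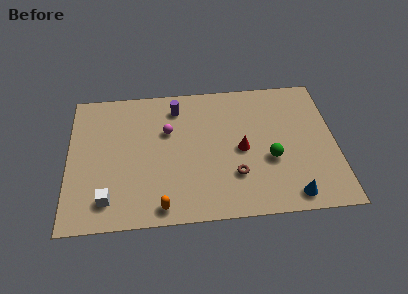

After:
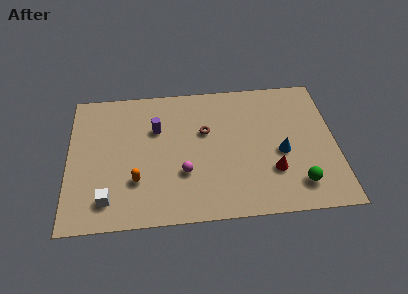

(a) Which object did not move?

the white cube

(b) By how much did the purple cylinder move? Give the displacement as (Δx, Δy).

(-1.1, -1.4)

The purple cylinder was at about (5.8, 7.6) and moved to about (4.7, 6.2).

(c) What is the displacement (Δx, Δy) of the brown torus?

(-1.5, 3.1)

From the two frames, the brown torus sits at roughly (8.8, 2.7) before and (7.3, 5.8) after.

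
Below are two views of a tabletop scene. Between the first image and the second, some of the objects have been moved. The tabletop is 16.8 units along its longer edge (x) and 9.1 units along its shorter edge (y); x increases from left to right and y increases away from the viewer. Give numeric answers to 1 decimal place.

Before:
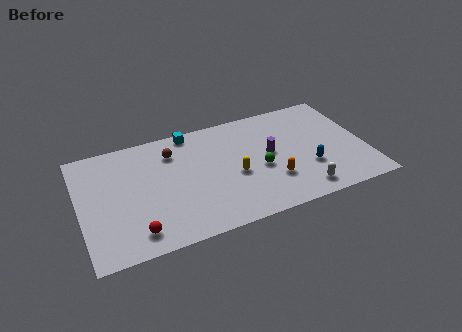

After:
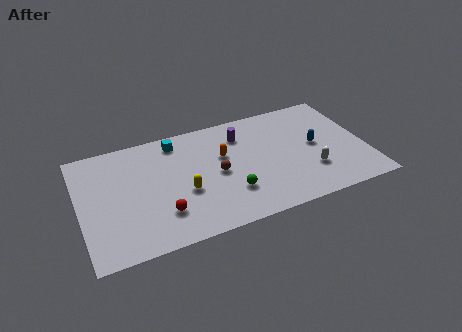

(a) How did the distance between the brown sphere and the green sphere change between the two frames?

-3.9

The distance was about 5.8 in the first image and 1.9 in the second, so they moved 3.9 units closer together.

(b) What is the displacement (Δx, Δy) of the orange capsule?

(-2.6, 3.0)

The orange capsule started near (11.1, 2.7) and ended near (8.5, 5.7).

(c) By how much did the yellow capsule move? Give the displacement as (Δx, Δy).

(-3.0, -0.3)

From the two frames, the yellow capsule sits at roughly (9.0, 3.9) before and (6.0, 3.6) after.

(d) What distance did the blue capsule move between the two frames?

1.8

The blue capsule moved from about (13.3, 3.0) to (13.9, 4.7), a distance of √(0.6² + 1.7²) ≈ 1.8.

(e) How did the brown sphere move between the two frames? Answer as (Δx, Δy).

(2.4, -2.6)

From the two frames, the brown sphere sits at roughly (5.6, 7.0) before and (8.0, 4.4) after.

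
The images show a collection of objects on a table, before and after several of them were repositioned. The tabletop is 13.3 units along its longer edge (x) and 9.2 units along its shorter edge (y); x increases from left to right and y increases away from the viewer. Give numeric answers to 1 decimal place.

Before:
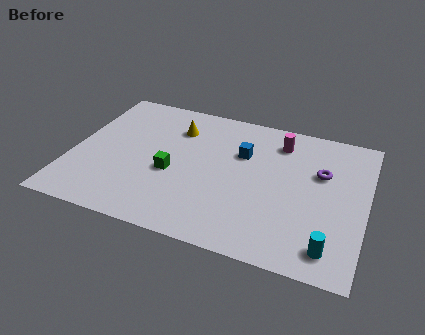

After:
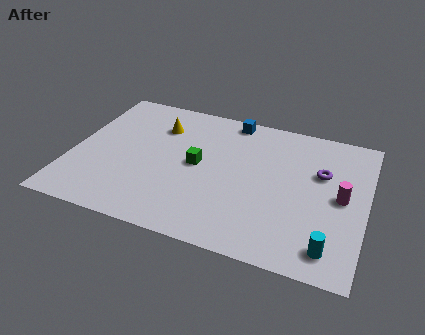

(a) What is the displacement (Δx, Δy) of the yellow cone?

(-0.8, -0.1)

The yellow cone started near (4.5, 6.9) and ended near (3.7, 6.8).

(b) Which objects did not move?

the purple torus and the cyan cylinder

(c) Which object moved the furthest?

the magenta cylinder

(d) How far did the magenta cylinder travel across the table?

4.1

The magenta cylinder moved from about (9.2, 7.4) to (12.2, 4.6), a distance of √(3.0² + 2.8²) ≈ 4.1.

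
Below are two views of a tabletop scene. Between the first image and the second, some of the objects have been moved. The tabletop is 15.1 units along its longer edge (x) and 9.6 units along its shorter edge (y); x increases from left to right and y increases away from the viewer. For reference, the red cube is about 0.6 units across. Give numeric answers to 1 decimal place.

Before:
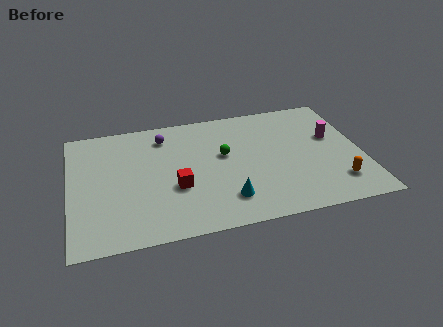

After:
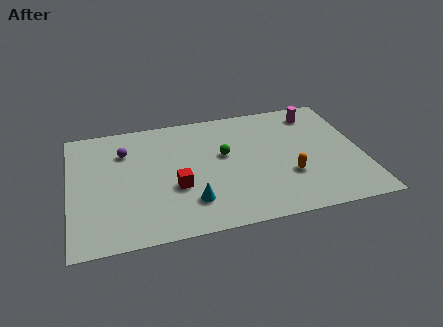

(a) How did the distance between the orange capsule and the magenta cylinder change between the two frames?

+1.4

The distance was about 3.7 in the first image and 5.1 in the second, so they moved 1.4 units further apart.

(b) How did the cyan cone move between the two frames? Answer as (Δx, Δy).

(-1.8, 0.2)

The cyan cone was at about (7.9, 2.1) and moved to about (6.1, 2.3).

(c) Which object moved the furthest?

the orange capsule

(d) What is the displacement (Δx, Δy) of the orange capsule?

(-2.4, 1.1)

From the two frames, the orange capsule sits at roughly (13.6, 2.1) before and (11.2, 3.2) after.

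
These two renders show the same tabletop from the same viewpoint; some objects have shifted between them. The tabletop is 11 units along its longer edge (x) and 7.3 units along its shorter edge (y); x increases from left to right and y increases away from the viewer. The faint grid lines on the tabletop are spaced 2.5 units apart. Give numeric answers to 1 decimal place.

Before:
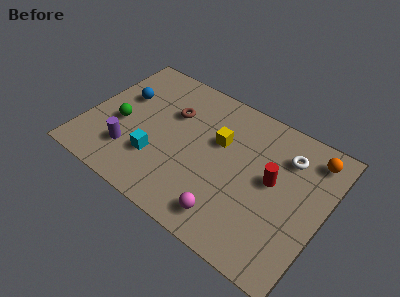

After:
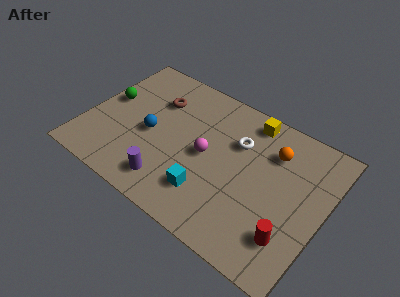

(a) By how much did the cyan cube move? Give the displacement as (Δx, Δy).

(2.5, -0.4)

The cyan cube started near (3.5, 2.2) and ended near (6.0, 1.8).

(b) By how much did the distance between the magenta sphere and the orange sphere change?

-2.4

Before: roughly 5.7 units apart; after: 3.3. That's 2.4 units closer together.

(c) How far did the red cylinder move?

2.5

The red cylinder was near (8.6, 4.0) before and (9.8, 1.8) after, so it travelled √(1.2² + 2.2²) ≈ 2.5 units.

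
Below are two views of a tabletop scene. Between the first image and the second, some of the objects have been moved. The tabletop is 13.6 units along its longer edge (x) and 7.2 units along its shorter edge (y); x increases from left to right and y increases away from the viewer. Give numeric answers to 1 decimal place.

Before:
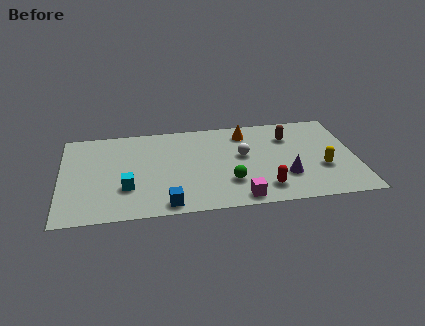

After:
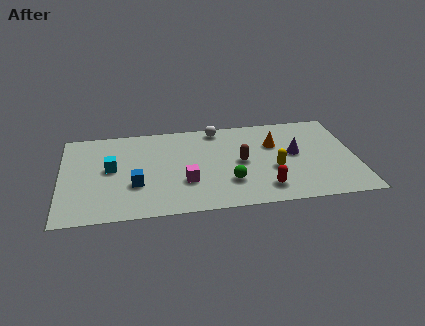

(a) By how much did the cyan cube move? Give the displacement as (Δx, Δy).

(-0.7, 1.6)

From the two frames, the cyan cube sits at roughly (3.0, 2.3) before and (2.3, 3.9) after.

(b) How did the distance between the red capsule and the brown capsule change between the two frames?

-1.7

Before: roughly 4.1 units apart; after: 2.4. That's 1.7 units closer together.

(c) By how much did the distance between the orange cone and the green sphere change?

-0.4

Before: roughly 3.9 units apart; after: 3.5. That's 0.4 units closer together.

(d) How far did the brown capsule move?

2.9

The brown capsule was near (10.6, 5.3) before and (8.3, 3.6) after, so it travelled √(2.3² + 1.7²) ≈ 2.9 units.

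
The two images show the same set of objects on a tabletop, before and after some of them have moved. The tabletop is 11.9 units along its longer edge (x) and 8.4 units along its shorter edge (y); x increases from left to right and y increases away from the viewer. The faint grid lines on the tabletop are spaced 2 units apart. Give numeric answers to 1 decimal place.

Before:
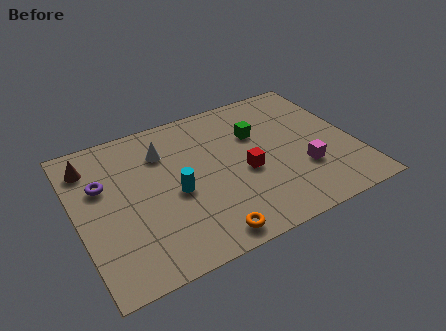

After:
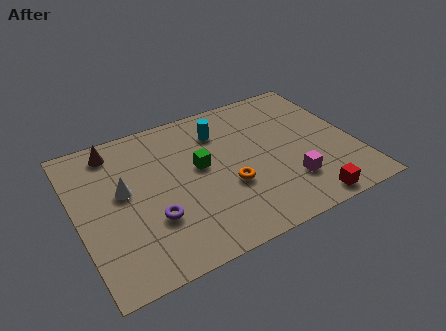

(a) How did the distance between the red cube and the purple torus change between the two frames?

+0.4

Before: roughly 6.2 units apart; after: 6.6. That's 0.4 units further apart.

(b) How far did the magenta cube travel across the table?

0.9

From (9.5, 2.7) to (8.8, 2.2), the magenta cube covered √(0.7² + 0.5²) ≈ 0.9 units.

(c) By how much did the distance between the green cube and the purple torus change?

-3.7

They were about 6.7 units apart before and 3.0 after — 3.7 units closer together.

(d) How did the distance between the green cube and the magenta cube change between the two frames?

+1.0

The distance was about 3.3 in the first image and 4.3 in the second, so they moved 1.0 units further apart.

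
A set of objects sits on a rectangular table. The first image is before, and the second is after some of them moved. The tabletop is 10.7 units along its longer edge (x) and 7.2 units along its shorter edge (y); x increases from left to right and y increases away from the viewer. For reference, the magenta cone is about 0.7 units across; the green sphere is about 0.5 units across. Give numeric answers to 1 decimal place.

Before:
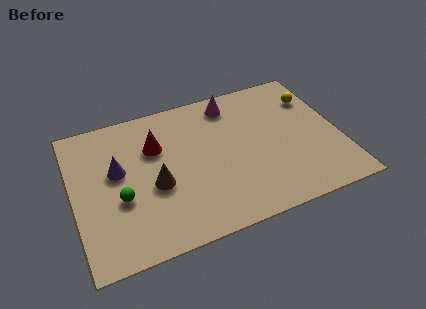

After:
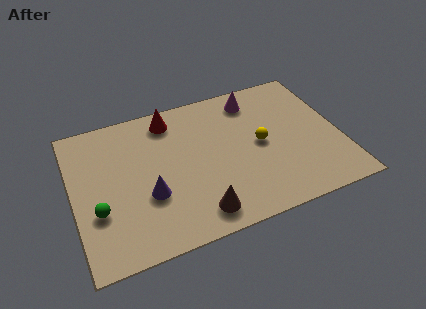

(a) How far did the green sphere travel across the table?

0.9

The green sphere was near (1.8, 2.8) before and (0.9, 2.5) after, so it travelled √(0.9² + 0.3²) ≈ 0.9 units.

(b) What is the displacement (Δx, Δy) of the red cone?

(0.7, 1.2)

From the two frames, the red cone sits at roughly (3.4, 4.9) before and (4.1, 6.1) after.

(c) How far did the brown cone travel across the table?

2.4

From (3.2, 3.0) to (4.7, 1.1), the brown cone covered √(1.5² + 1.9²) ≈ 2.4 units.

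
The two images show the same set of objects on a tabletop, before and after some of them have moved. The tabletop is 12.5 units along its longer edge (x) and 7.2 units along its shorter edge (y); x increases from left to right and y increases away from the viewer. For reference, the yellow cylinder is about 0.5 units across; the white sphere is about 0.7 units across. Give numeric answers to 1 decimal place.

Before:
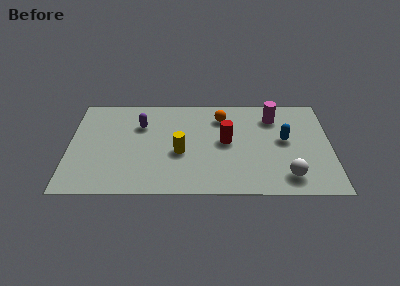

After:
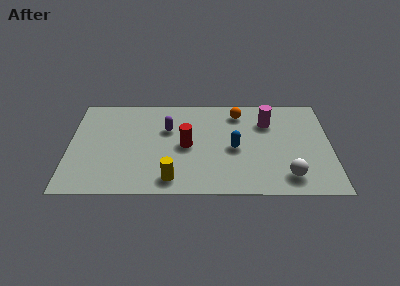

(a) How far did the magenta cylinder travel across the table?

0.5

The magenta cylinder was near (9.8, 5.6) before and (9.5, 5.2) after, so it travelled √(0.3² + 0.4²) ≈ 0.5 units.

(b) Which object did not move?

the white sphere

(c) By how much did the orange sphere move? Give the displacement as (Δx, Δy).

(0.8, 0.3)

The orange sphere was at about (7.3, 5.6) and moved to about (8.1, 5.9).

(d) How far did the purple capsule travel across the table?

1.3

From (3.4, 5.0) to (4.7, 4.7), the purple capsule covered √(1.3² + 0.3²) ≈ 1.3 units.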